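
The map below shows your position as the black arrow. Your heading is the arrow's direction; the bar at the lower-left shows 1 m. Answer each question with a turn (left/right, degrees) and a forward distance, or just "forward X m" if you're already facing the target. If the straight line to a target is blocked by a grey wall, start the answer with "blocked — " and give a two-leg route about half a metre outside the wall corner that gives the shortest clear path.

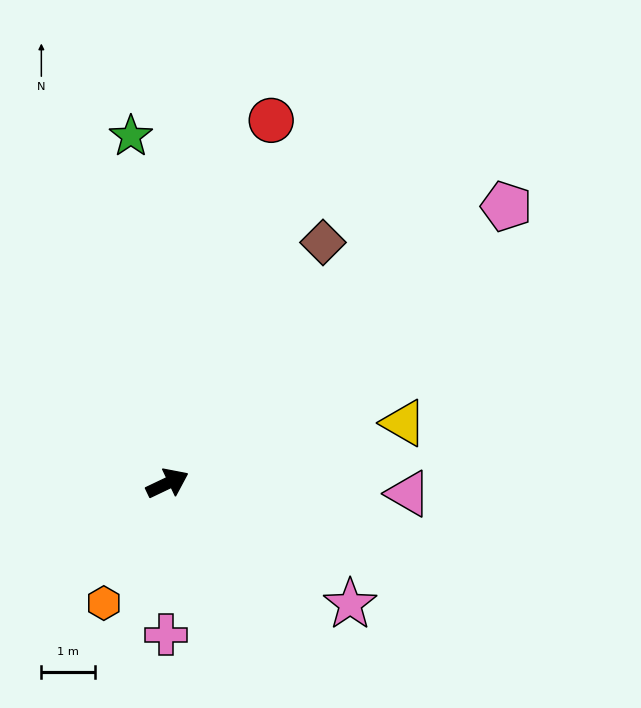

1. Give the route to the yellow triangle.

turn right 11°, forward 4.5 m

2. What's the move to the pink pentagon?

turn left 14°, forward 8.1 m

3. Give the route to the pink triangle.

turn right 28°, forward 4.5 m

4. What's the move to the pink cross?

turn right 116°, forward 2.8 m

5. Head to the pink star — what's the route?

turn right 59°, forward 4.1 m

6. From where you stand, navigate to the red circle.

turn left 49°, forward 7.0 m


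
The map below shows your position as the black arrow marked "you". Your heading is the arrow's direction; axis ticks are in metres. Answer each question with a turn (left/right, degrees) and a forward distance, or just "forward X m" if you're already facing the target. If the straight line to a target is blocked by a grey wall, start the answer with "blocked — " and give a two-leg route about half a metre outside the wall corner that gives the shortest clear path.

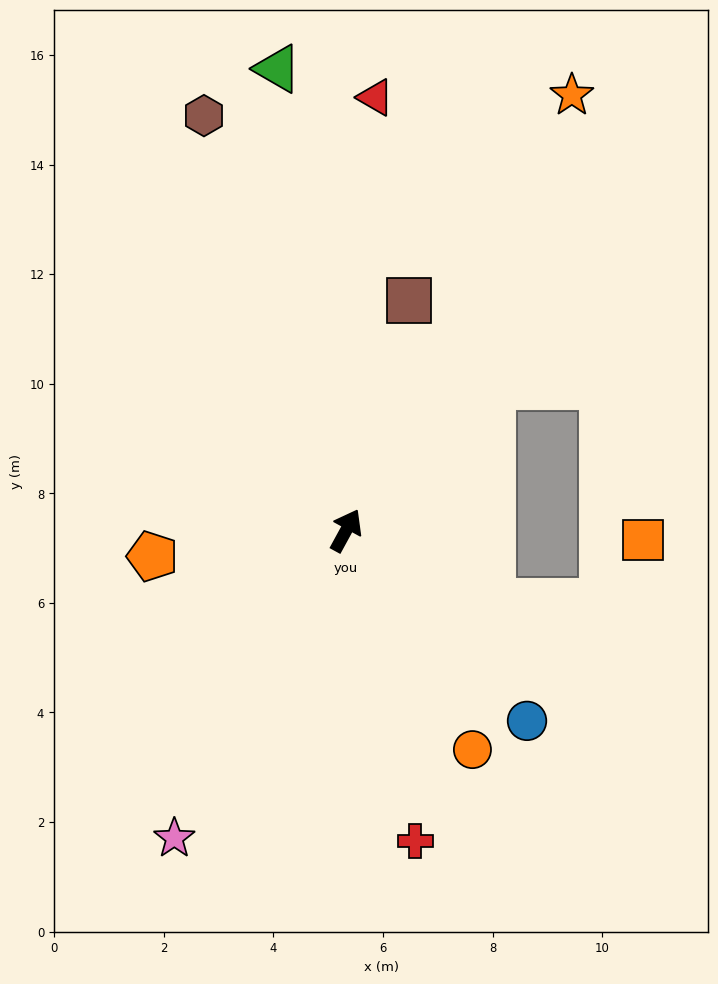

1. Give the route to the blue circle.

turn right 108°, forward 4.8 m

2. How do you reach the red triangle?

turn left 25°, forward 7.9 m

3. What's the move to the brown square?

turn left 13°, forward 4.3 m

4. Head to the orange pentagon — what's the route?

turn left 126°, forward 3.6 m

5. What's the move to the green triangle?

turn left 37°, forward 8.5 m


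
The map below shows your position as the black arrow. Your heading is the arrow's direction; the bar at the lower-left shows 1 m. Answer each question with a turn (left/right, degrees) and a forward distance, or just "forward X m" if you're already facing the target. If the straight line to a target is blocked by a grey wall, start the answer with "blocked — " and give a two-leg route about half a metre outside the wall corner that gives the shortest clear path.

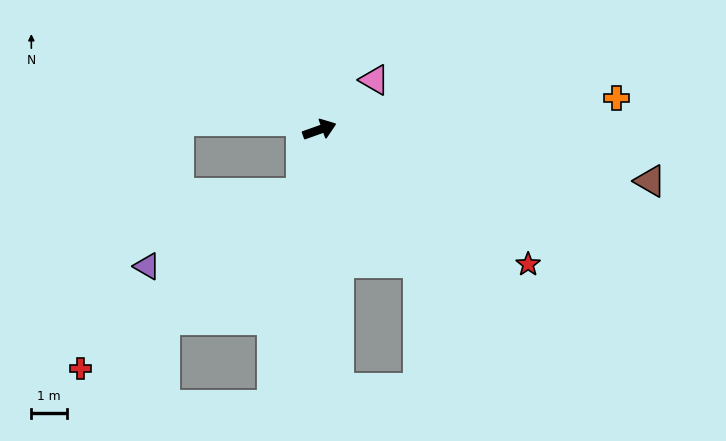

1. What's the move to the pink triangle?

turn left 23°, forward 2.1 m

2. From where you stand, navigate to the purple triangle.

blocked — turn right 125°, forward 1.8 m, then turn right 49°, forward 4.8 m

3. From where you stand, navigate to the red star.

turn right 52°, forward 6.9 m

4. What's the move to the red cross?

blocked — turn right 125°, forward 1.8 m, then turn right 36°, forward 7.8 m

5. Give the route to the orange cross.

turn right 13°, forward 8.3 m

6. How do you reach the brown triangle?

turn right 28°, forward 9.3 m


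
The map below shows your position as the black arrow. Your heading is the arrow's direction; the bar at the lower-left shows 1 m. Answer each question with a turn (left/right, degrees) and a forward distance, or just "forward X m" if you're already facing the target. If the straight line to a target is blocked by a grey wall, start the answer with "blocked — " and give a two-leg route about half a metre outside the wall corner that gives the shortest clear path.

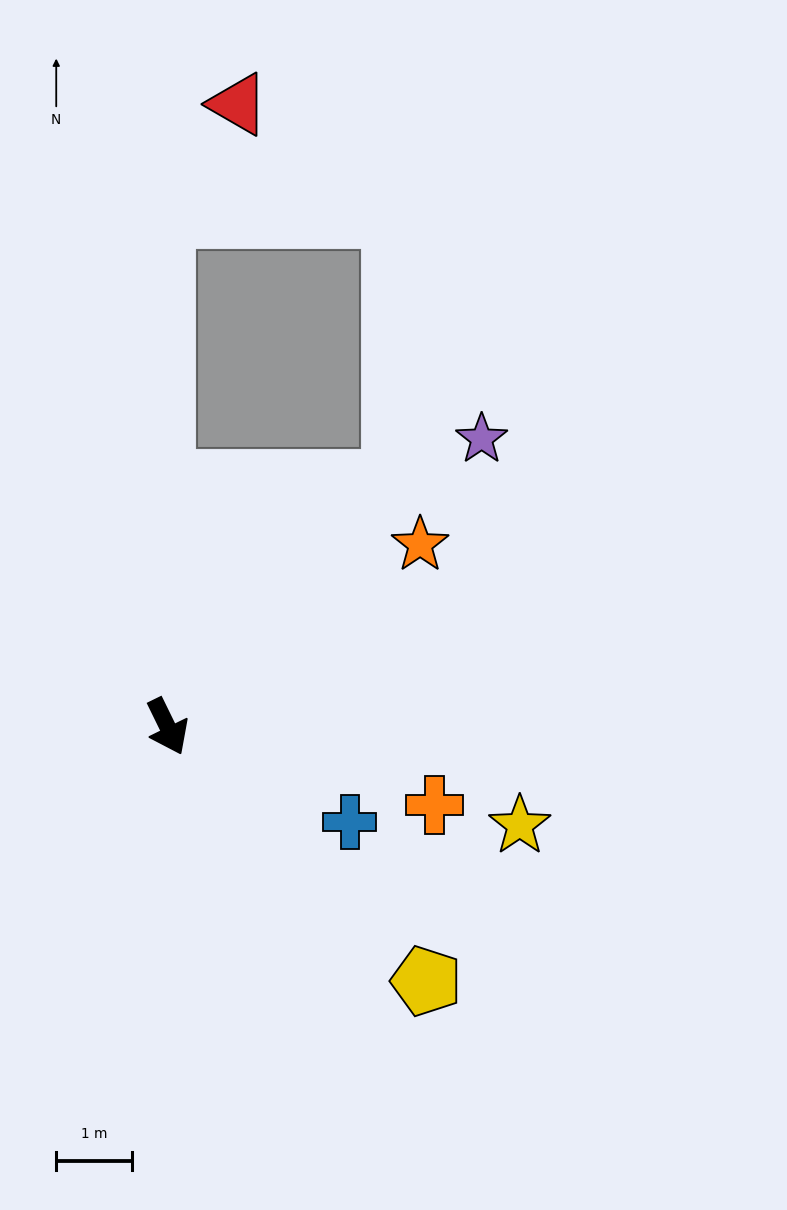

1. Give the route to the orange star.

turn left 100°, forward 4.1 m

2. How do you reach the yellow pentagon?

turn left 19°, forward 4.8 m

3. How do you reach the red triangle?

blocked — turn left 154°, forward 6.8 m, then turn right 34°, forward 1.8 m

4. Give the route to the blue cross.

turn left 36°, forward 2.7 m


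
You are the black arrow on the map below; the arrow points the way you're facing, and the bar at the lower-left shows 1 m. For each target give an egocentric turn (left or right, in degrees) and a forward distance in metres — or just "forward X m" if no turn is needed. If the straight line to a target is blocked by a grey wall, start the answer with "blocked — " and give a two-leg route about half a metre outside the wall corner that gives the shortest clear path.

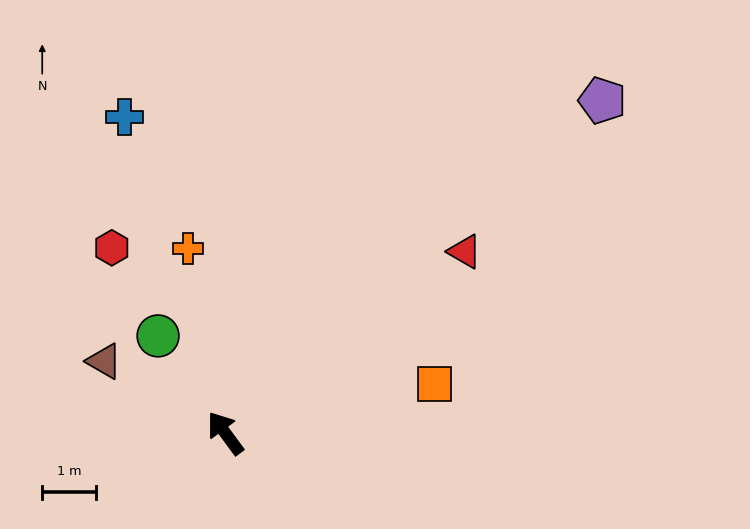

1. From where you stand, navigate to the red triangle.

turn right 89°, forward 5.6 m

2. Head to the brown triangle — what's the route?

turn left 23°, forward 2.6 m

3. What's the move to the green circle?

forward 2.2 m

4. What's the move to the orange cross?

turn right 25°, forward 3.5 m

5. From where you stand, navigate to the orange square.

turn right 113°, forward 4.0 m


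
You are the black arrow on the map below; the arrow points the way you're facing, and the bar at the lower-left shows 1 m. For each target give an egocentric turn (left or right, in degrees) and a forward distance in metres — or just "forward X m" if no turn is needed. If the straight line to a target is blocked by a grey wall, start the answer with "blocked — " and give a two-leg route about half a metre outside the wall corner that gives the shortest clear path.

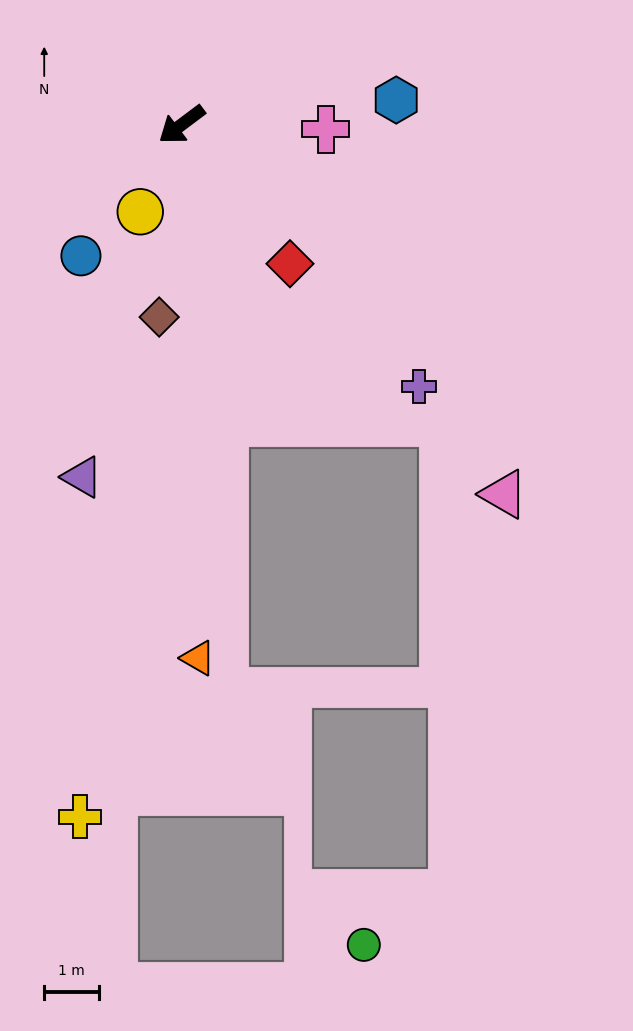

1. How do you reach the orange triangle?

turn left 55°, forward 9.7 m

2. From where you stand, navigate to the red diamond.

turn left 91°, forward 3.2 m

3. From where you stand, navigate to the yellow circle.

turn left 28°, forward 1.7 m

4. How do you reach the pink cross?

turn left 141°, forward 2.6 m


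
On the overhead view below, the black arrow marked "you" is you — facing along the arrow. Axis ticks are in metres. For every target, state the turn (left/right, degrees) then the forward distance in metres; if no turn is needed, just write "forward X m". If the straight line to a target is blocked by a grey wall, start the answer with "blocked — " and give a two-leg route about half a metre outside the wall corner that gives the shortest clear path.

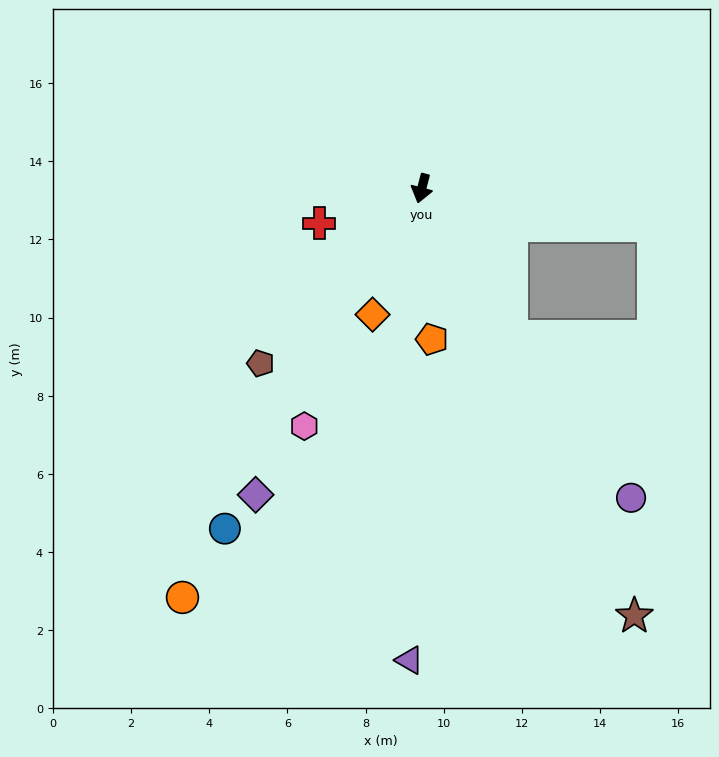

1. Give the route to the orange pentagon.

turn left 19°, forward 3.9 m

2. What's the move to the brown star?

turn left 41°, forward 12.2 m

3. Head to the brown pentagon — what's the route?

turn right 28°, forward 6.1 m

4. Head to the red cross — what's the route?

turn right 57°, forward 2.8 m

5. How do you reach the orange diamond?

turn right 7°, forward 3.5 m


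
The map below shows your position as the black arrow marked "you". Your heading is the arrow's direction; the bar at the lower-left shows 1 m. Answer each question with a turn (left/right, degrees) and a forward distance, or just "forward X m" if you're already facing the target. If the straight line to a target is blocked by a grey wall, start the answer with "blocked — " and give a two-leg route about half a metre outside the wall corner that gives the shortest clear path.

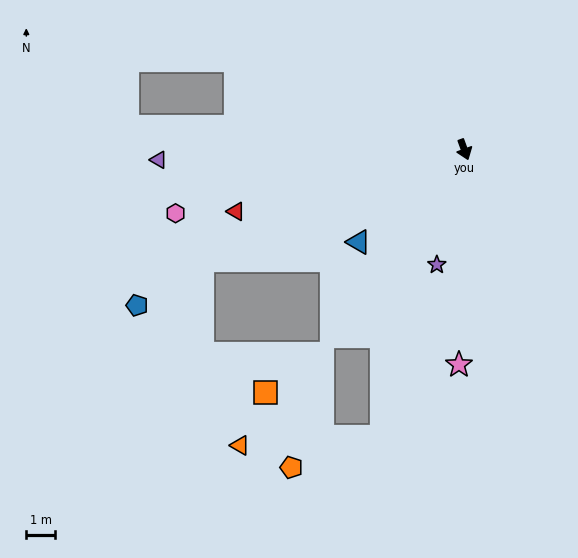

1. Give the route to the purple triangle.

turn right 108°, forward 10.7 m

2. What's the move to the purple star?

turn right 33°, forward 4.2 m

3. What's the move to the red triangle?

turn right 95°, forward 8.3 m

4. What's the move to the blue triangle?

turn right 69°, forward 4.9 m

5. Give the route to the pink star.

turn right 22°, forward 7.6 m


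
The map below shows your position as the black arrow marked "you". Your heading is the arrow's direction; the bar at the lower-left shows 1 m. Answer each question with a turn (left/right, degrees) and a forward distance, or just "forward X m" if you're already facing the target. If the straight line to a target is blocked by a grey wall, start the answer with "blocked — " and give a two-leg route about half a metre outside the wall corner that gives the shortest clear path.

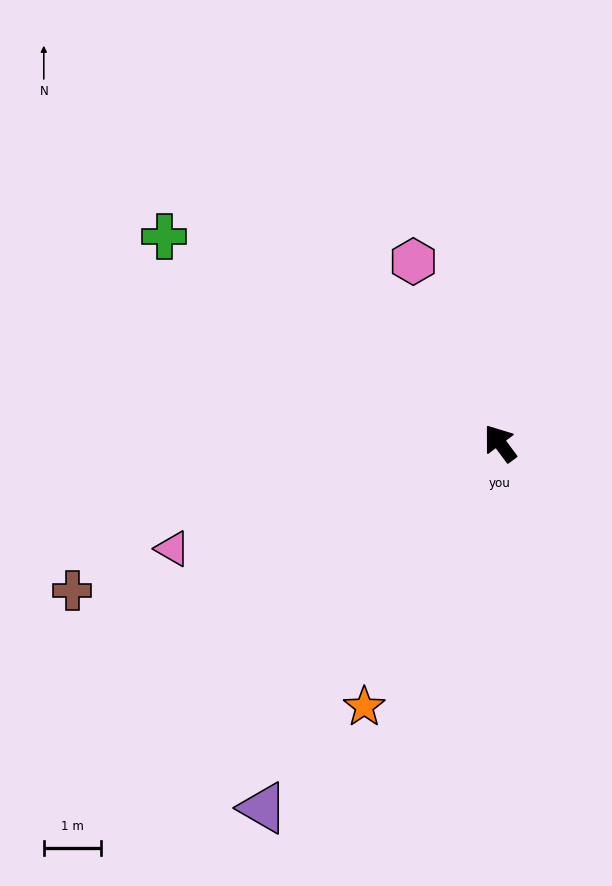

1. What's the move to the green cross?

turn left 22°, forward 6.9 m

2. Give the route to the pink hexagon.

turn right 11°, forward 3.5 m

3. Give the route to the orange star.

turn left 116°, forward 5.2 m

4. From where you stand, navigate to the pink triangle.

turn left 71°, forward 6.0 m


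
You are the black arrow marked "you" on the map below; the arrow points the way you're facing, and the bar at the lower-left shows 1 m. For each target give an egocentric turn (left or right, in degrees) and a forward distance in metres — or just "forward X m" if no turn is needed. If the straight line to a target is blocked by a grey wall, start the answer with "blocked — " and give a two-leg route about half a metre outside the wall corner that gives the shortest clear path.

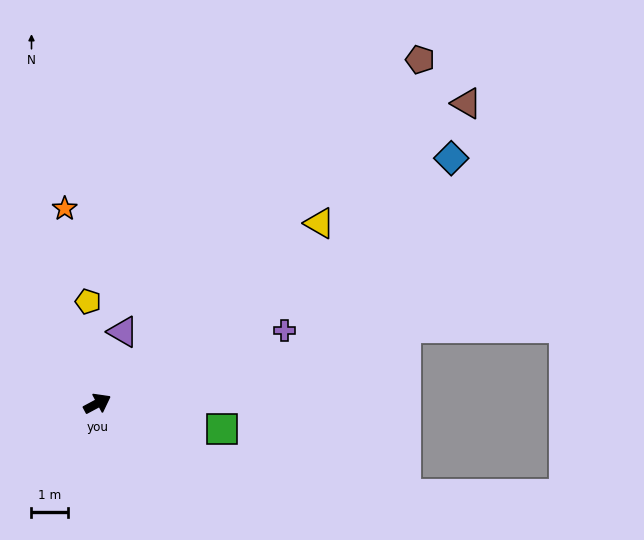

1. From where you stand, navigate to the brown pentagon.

turn left 19°, forward 12.9 m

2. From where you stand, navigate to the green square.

turn right 40°, forward 3.5 m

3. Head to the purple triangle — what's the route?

turn left 42°, forward 2.1 m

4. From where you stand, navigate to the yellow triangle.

turn left 11°, forward 7.9 m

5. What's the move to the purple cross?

turn right 7°, forward 5.5 m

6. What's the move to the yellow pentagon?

turn left 67°, forward 2.8 m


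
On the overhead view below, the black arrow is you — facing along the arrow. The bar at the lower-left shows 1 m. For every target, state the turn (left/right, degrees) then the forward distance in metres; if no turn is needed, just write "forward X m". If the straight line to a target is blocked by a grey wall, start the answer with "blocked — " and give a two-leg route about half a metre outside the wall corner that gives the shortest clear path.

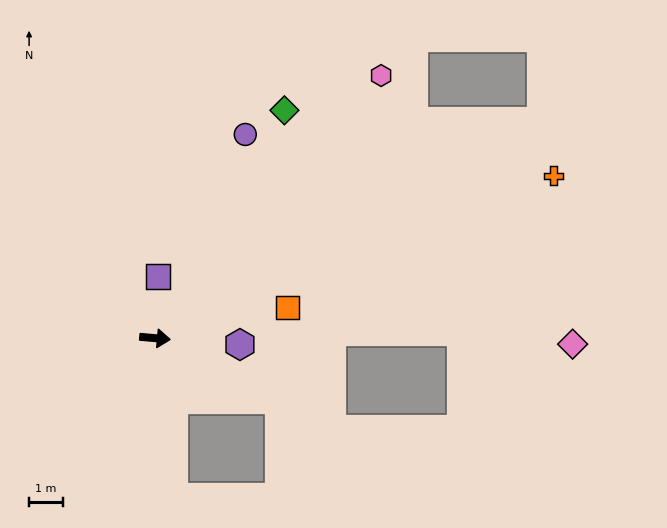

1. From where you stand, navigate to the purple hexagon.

forward 2.5 m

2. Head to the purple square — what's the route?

turn left 92°, forward 1.8 m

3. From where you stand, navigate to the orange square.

turn left 18°, forward 4.0 m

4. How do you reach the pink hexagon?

turn left 54°, forward 10.3 m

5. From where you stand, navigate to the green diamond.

turn left 66°, forward 7.8 m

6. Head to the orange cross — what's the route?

turn left 27°, forward 12.8 m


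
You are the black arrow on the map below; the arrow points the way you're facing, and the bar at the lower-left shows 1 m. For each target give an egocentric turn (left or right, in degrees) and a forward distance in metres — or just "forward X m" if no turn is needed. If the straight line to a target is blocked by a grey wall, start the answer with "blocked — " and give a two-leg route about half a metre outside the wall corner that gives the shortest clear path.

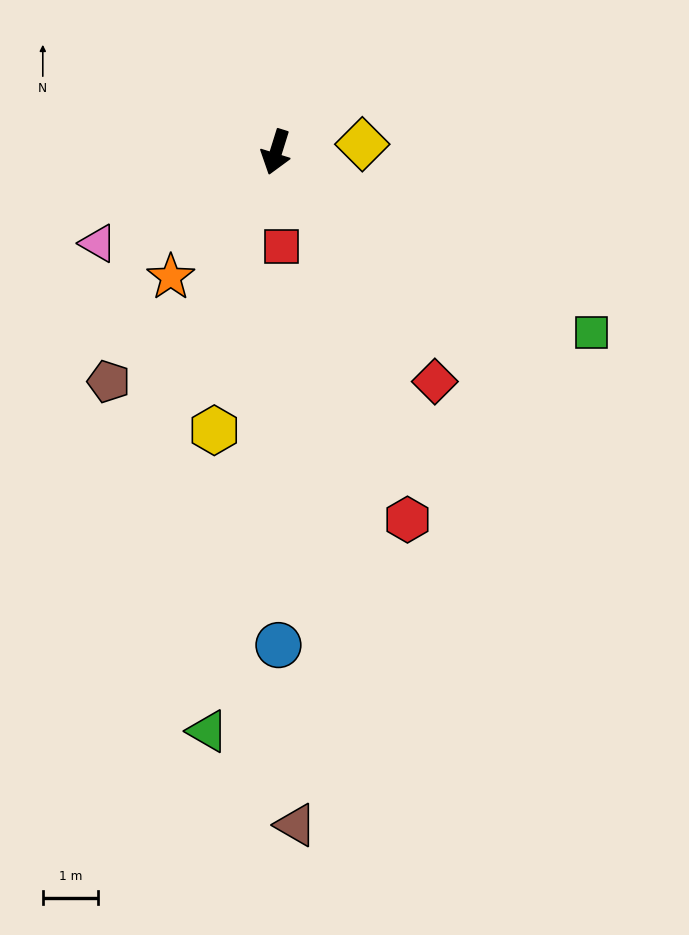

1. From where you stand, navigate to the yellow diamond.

turn left 112°, forward 1.6 m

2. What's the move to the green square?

turn left 78°, forward 6.6 m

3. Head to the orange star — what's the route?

turn right 23°, forward 3.0 m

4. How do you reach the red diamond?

turn left 52°, forward 5.1 m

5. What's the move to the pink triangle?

turn right 46°, forward 3.6 m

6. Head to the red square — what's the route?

turn left 21°, forward 1.7 m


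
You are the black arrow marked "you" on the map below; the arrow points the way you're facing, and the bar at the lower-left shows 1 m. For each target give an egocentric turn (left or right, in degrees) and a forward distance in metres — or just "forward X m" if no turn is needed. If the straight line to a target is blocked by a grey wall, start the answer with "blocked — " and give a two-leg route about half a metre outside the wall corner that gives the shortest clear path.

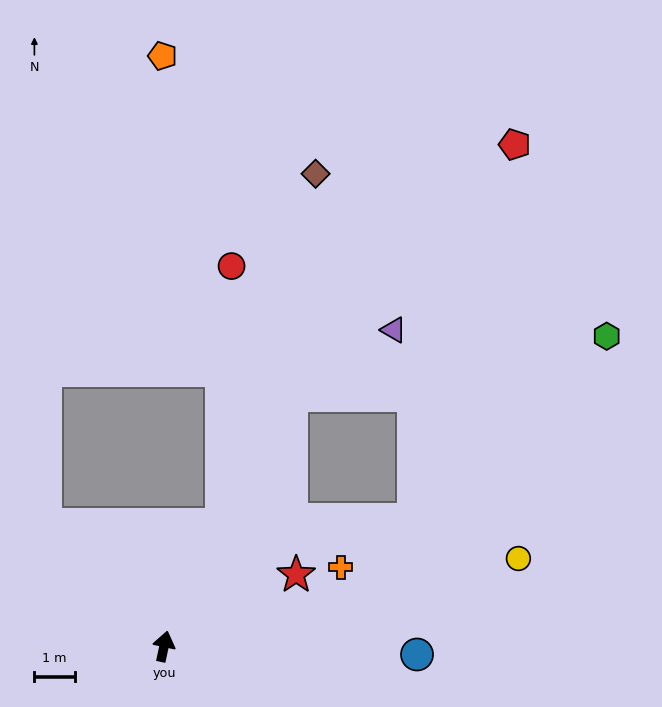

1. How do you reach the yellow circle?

turn right 64°, forward 9.1 m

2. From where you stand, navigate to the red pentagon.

blocked — turn right 15°, forward 7.0 m, then turn right 15°, forward 8.3 m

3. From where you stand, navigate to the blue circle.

turn right 80°, forward 6.3 m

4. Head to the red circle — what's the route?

blocked — turn right 13°, forward 3.3 m, then turn left 23°, forward 6.4 m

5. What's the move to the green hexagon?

blocked — turn right 15°, forward 7.0 m, then turn right 52°, forward 8.0 m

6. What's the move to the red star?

turn right 49°, forward 3.7 m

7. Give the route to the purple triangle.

blocked — turn right 15°, forward 7.0 m, then turn right 31°, forward 3.0 m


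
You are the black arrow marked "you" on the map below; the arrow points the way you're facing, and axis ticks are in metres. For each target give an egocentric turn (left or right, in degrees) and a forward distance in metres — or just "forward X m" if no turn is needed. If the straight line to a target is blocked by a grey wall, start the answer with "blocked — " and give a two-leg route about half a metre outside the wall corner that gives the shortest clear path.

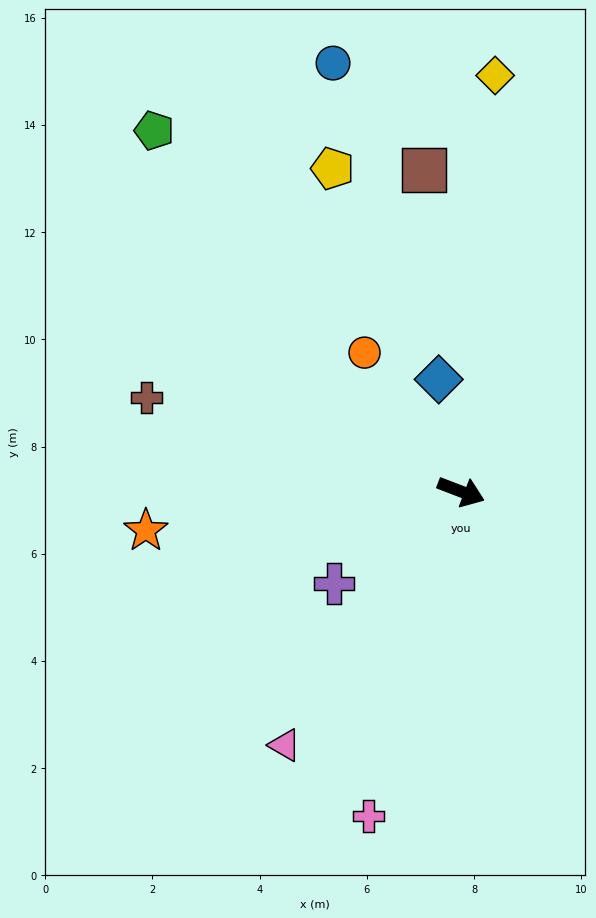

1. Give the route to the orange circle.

turn left 146°, forward 3.2 m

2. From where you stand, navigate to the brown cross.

turn right 176°, forward 6.1 m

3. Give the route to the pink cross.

turn right 85°, forward 6.3 m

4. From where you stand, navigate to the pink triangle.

turn right 104°, forward 5.8 m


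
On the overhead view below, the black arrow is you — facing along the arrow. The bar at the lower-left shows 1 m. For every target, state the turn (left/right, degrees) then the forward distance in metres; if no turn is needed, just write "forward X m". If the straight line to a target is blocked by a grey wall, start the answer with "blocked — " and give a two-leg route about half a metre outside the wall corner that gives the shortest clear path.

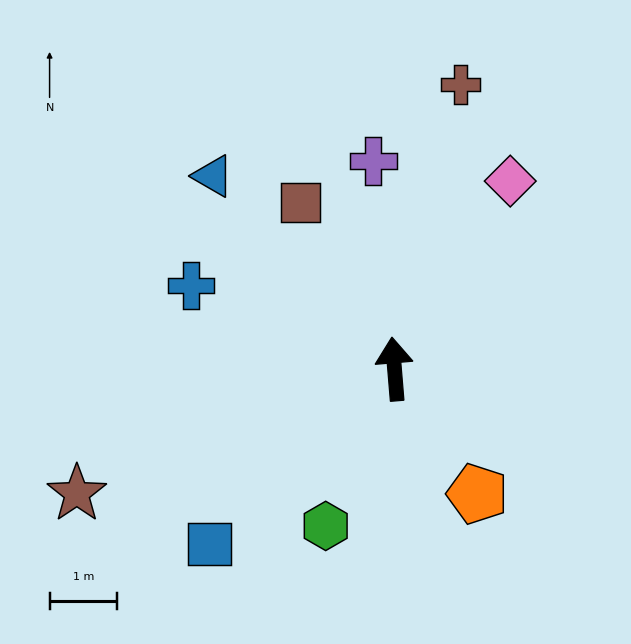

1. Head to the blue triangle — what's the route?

turn left 39°, forward 3.9 m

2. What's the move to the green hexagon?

turn left 152°, forward 2.5 m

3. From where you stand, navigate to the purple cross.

forward 3.1 m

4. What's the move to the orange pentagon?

turn right 151°, forward 2.2 m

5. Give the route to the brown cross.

turn right 18°, forward 4.3 m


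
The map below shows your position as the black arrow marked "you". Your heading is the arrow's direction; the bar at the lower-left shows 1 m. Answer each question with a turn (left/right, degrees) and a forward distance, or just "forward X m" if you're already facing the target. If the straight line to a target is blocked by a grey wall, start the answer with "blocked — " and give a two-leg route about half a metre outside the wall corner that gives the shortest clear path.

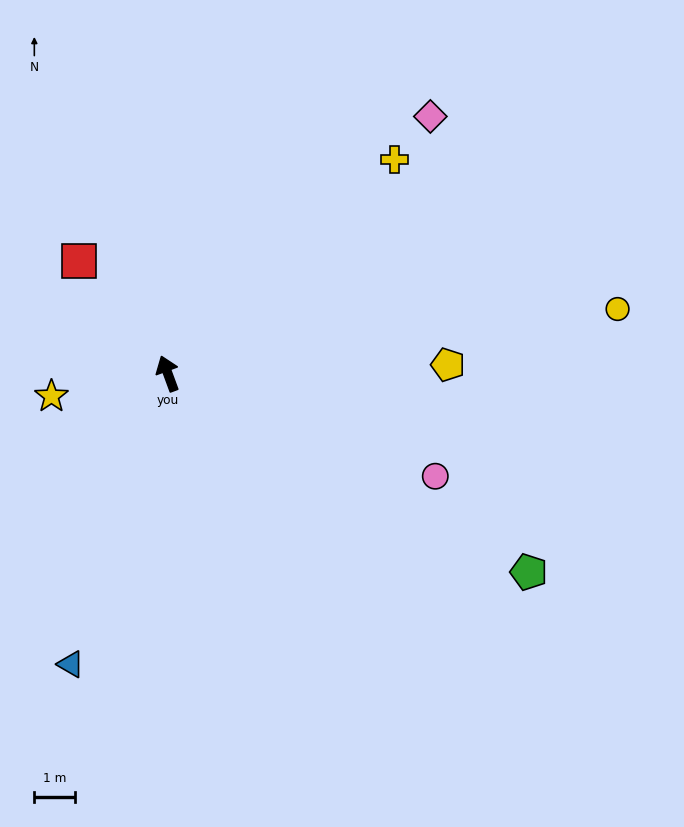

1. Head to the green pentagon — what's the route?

turn right 139°, forward 10.1 m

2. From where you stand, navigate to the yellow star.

turn left 81°, forward 2.9 m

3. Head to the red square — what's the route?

turn left 18°, forward 3.5 m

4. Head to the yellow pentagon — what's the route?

turn right 108°, forward 6.8 m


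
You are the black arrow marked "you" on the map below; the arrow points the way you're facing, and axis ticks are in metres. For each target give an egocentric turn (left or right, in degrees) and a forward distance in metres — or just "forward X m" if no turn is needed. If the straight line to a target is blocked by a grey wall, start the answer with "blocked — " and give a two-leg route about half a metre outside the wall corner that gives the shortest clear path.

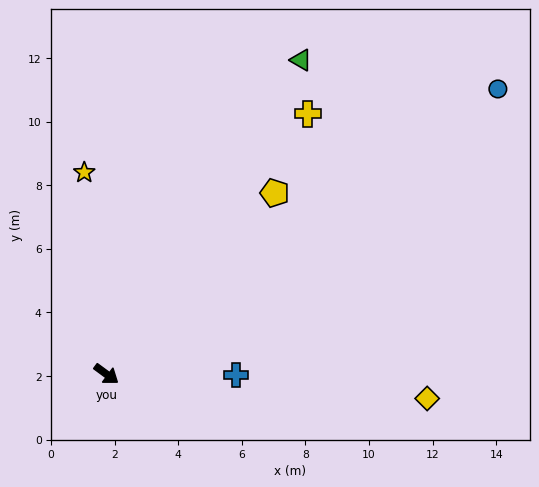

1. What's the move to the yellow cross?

turn left 89°, forward 10.4 m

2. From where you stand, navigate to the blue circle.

turn left 72°, forward 15.2 m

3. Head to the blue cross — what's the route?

turn left 36°, forward 4.1 m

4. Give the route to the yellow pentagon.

turn left 83°, forward 7.8 m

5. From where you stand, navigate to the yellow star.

turn left 133°, forward 6.4 m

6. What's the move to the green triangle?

turn left 95°, forward 11.6 m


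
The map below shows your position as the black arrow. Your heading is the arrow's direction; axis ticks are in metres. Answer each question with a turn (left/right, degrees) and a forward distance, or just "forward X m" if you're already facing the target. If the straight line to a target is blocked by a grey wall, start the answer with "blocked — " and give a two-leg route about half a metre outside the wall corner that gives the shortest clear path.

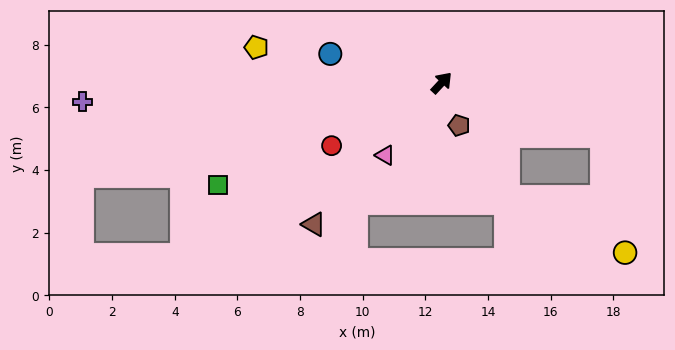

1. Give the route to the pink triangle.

turn right 175°, forward 2.9 m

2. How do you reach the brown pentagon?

turn right 115°, forward 1.5 m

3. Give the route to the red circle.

turn left 163°, forward 4.0 m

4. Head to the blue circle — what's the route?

turn left 118°, forward 3.7 m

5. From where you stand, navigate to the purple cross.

turn left 136°, forward 11.5 m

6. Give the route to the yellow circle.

blocked — turn right 65°, forward 5.4 m, then turn right 62°, forward 3.8 m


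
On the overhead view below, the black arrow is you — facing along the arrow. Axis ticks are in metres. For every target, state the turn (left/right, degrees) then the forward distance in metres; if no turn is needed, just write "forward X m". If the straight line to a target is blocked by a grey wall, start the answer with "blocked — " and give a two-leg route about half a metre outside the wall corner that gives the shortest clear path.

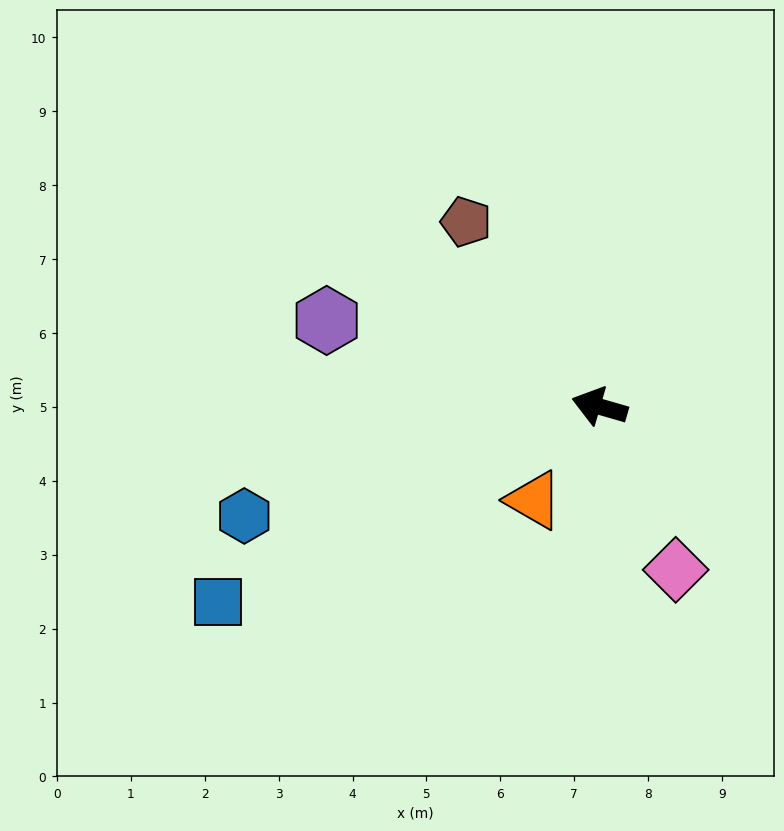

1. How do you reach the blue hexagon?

turn left 33°, forward 5.0 m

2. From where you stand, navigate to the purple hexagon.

forward 3.9 m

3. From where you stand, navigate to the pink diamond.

turn left 131°, forward 2.4 m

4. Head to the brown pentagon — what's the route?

turn right 38°, forward 3.1 m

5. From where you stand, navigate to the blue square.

turn left 43°, forward 5.8 m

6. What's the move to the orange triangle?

turn left 71°, forward 1.5 m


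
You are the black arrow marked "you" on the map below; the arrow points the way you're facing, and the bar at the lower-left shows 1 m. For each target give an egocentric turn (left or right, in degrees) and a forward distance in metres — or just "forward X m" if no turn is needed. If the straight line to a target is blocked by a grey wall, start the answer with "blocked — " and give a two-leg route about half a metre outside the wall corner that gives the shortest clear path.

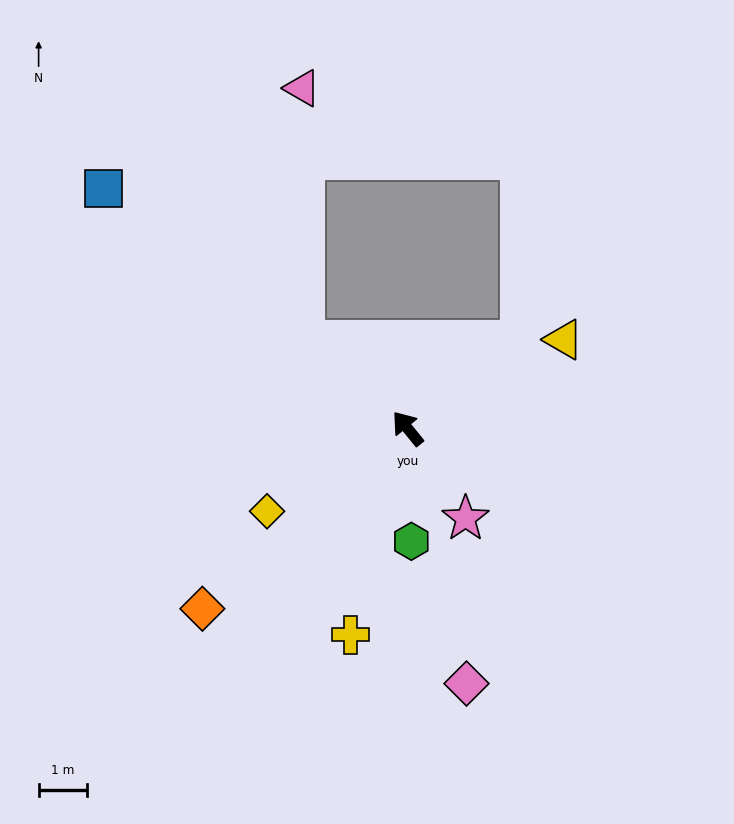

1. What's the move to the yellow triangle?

turn right 99°, forward 3.7 m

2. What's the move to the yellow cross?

turn left 125°, forward 4.5 m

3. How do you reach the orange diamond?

turn left 92°, forward 5.7 m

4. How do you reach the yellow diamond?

turn left 81°, forward 3.4 m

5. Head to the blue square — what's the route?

turn left 13°, forward 8.0 m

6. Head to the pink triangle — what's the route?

blocked — turn left 11°, forward 2.8 m, then turn right 50°, forward 5.3 m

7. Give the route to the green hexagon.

turn left 143°, forward 2.3 m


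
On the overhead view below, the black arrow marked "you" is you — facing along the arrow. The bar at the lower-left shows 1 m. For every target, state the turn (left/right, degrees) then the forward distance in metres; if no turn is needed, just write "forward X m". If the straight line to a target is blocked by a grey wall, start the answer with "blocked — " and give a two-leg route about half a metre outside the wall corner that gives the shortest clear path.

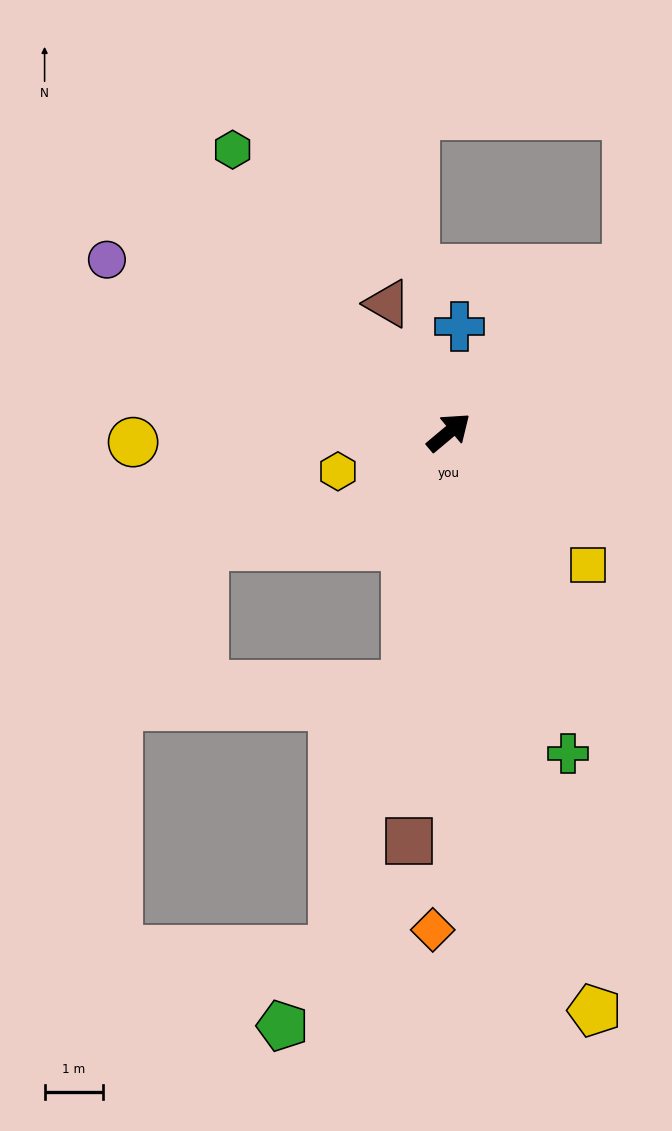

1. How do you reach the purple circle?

turn left 113°, forward 6.6 m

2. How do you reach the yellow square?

turn right 84°, forward 3.3 m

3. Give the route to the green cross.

turn right 110°, forward 5.9 m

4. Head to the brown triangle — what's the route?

turn left 75°, forward 2.4 m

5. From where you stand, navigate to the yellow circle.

turn left 142°, forward 5.4 m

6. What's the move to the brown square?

turn right 136°, forward 7.0 m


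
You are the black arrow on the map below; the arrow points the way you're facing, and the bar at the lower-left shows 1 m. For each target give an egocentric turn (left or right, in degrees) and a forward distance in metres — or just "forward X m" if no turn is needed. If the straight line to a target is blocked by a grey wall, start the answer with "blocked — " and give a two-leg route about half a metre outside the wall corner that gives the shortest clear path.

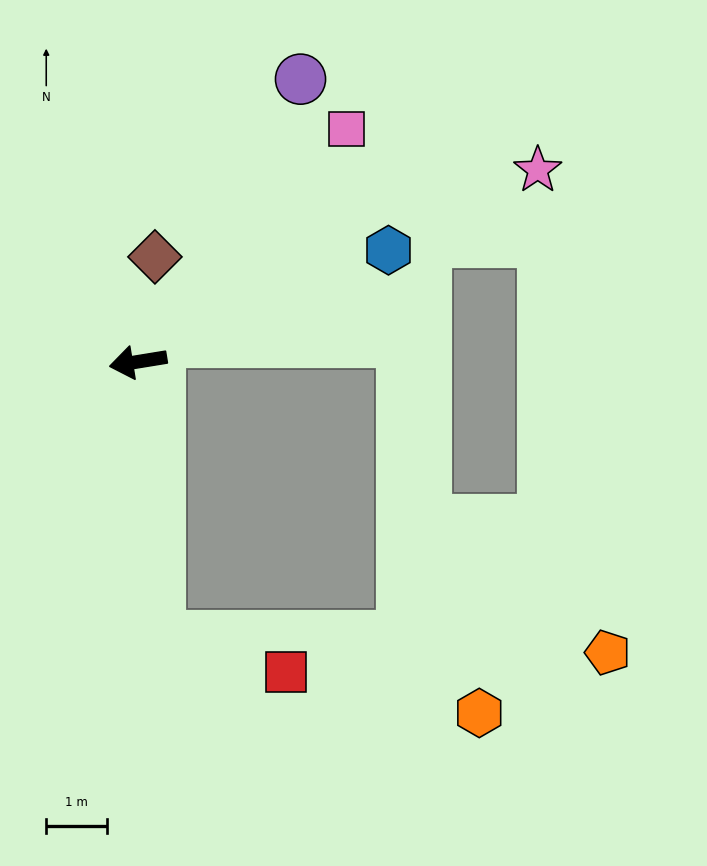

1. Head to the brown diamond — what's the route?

turn right 108°, forward 1.7 m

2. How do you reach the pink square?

turn right 141°, forward 5.1 m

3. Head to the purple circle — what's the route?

turn right 129°, forward 5.3 m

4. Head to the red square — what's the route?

blocked — turn left 85°, forward 4.5 m, then turn left 70°, forward 2.1 m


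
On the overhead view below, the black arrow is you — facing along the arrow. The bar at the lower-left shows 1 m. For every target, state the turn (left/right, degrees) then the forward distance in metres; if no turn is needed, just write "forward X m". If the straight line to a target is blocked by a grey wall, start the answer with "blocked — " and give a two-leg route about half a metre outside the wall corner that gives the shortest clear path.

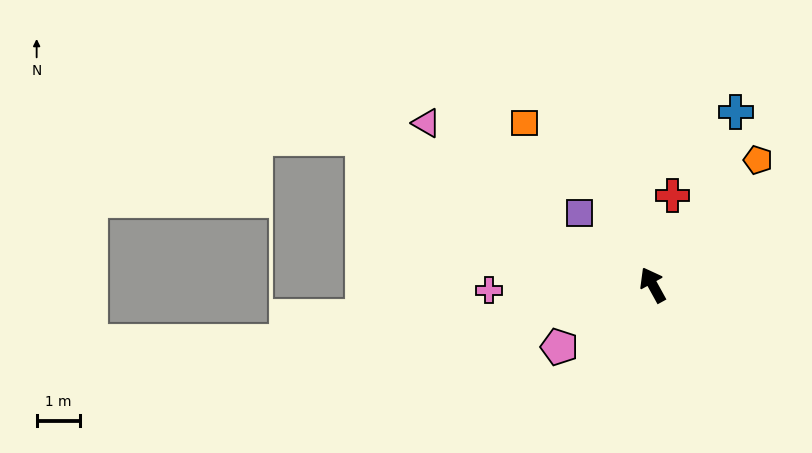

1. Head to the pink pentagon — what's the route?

turn left 95°, forward 2.6 m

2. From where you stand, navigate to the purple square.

turn left 17°, forward 2.4 m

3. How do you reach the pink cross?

turn left 63°, forward 3.8 m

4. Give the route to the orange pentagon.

turn right 69°, forward 3.8 m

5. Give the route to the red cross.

turn right 41°, forward 2.1 m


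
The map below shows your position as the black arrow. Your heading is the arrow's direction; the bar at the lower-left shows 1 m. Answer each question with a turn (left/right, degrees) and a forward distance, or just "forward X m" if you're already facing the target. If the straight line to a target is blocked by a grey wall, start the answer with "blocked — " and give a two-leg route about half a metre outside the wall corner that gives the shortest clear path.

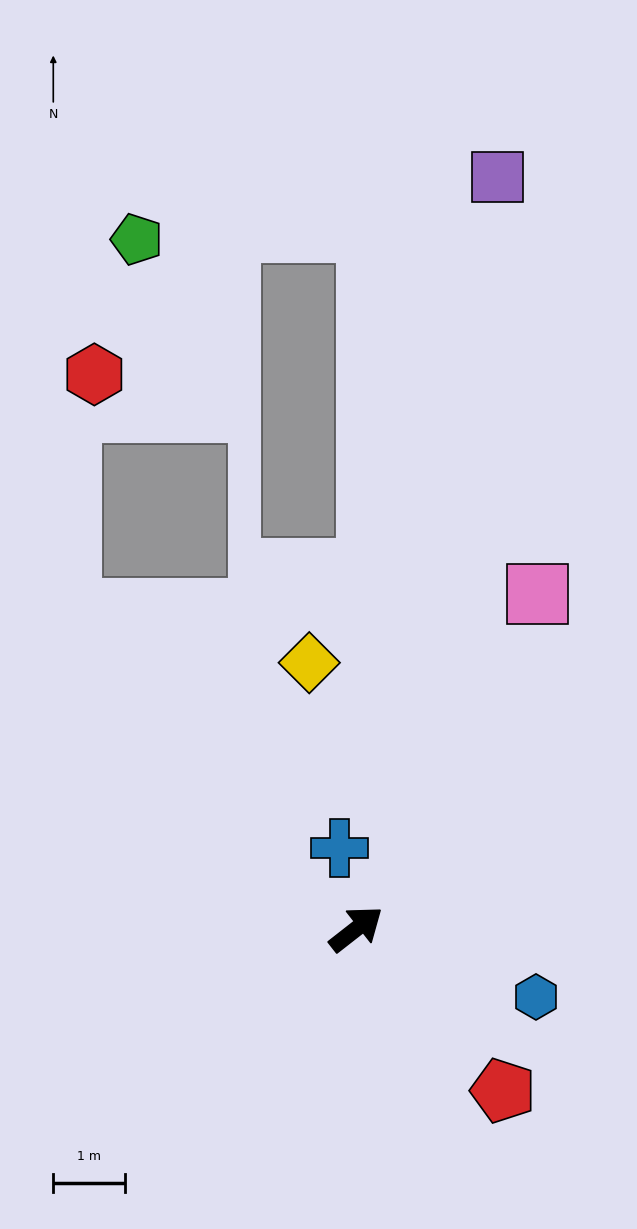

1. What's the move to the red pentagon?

turn right 86°, forward 3.0 m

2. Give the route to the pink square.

turn left 24°, forward 5.3 m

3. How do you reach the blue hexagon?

turn right 59°, forward 2.7 m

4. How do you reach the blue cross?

turn left 64°, forward 1.1 m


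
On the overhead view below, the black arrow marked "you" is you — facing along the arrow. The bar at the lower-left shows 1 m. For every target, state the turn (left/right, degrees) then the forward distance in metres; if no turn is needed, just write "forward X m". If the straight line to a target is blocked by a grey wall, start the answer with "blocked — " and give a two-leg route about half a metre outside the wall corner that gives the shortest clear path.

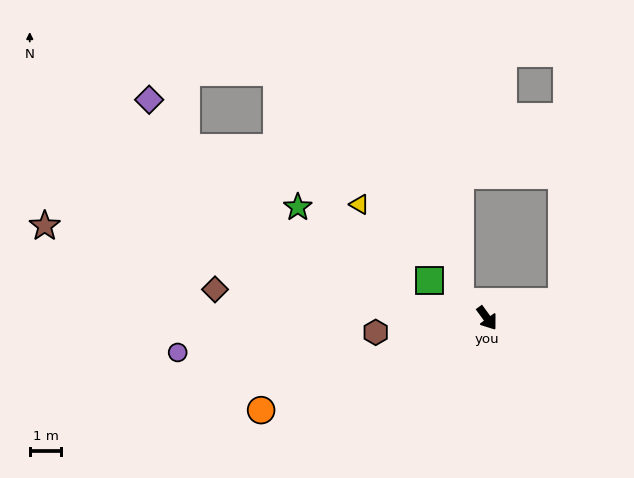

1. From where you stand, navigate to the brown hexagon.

turn right 119°, forward 3.5 m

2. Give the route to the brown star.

turn right 138°, forward 14.2 m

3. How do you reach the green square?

turn right 159°, forward 2.2 m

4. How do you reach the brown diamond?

turn right 132°, forward 8.6 m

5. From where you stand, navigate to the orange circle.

turn right 104°, forward 7.7 m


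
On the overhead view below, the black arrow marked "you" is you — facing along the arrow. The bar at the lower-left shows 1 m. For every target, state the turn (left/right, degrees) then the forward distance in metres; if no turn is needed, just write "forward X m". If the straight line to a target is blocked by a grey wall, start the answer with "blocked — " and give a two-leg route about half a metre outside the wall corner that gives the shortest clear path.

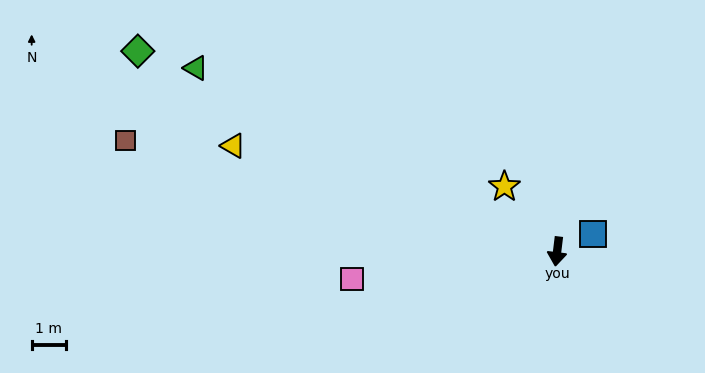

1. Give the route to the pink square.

turn right 75°, forward 6.1 m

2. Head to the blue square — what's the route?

turn left 123°, forward 1.2 m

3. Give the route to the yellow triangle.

turn right 101°, forward 10.0 m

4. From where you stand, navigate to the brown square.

turn right 97°, forward 13.1 m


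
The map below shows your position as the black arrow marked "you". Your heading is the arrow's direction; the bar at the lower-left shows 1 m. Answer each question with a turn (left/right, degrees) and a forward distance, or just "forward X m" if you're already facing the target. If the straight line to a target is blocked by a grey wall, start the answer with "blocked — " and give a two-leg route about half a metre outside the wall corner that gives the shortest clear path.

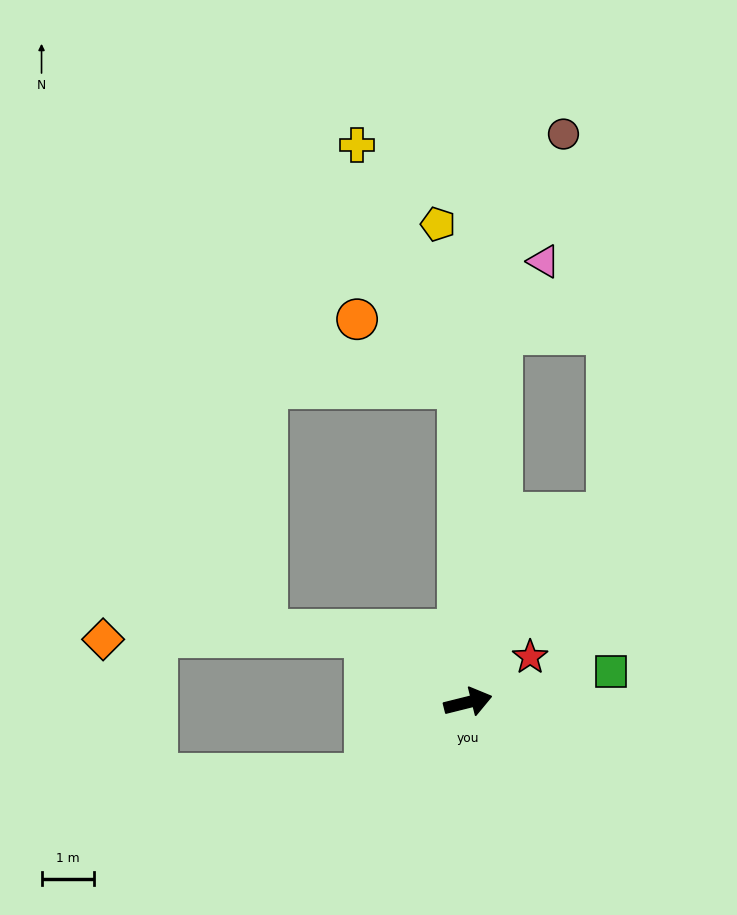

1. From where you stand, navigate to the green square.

forward 2.8 m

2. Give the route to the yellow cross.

blocked — turn left 77°, forward 6.0 m, then turn left 22°, forward 5.0 m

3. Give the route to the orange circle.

blocked — turn left 77°, forward 6.0 m, then turn left 56°, forward 2.3 m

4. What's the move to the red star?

turn left 22°, forward 1.5 m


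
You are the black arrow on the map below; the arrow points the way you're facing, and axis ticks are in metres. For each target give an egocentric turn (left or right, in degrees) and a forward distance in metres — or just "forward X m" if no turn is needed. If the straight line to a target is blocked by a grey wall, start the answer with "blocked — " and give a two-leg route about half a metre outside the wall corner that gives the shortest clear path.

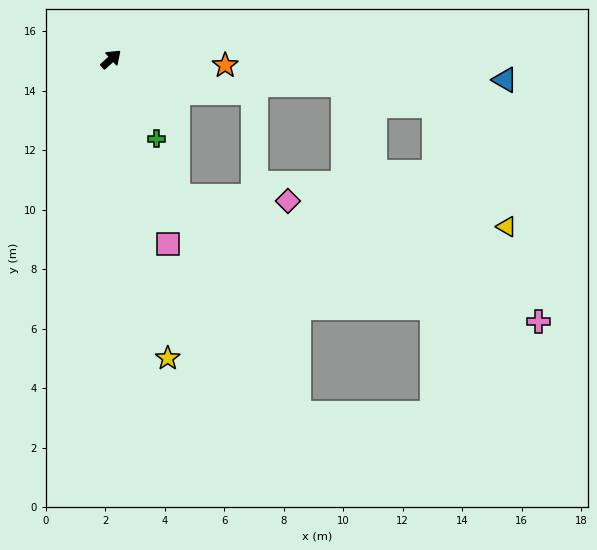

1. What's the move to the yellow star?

turn right 121°, forward 10.2 m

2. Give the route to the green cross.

turn right 102°, forward 3.1 m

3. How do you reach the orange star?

turn right 45°, forward 3.8 m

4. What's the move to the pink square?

turn right 115°, forward 6.5 m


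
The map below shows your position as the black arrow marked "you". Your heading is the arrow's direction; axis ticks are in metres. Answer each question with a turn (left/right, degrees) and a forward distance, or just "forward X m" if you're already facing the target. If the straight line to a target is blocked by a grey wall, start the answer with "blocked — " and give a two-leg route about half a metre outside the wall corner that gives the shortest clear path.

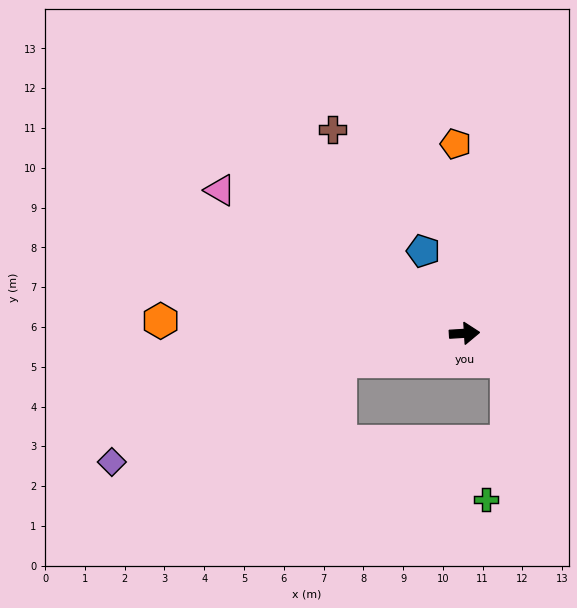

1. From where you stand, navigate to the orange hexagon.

turn left 174°, forward 7.6 m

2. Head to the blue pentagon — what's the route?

turn left 113°, forward 2.3 m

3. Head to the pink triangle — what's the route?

turn left 146°, forward 7.1 m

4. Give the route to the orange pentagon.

turn left 89°, forward 4.8 m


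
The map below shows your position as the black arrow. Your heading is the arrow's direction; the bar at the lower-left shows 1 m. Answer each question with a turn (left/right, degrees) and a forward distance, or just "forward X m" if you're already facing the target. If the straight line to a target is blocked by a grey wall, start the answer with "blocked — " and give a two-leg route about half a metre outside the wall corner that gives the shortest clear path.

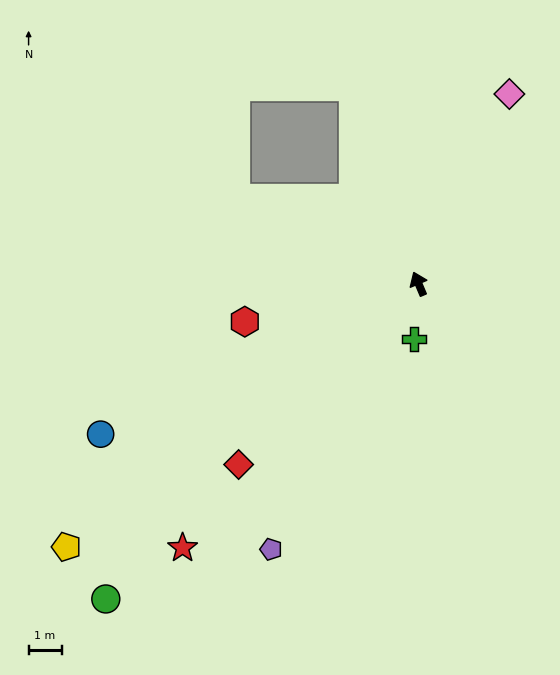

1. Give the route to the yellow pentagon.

turn left 104°, forward 13.3 m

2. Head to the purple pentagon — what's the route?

turn left 128°, forward 9.2 m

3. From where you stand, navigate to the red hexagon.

turn left 79°, forward 5.4 m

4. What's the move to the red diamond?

turn left 112°, forward 7.7 m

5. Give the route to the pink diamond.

turn right 49°, forward 6.4 m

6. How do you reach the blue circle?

turn left 92°, forward 10.7 m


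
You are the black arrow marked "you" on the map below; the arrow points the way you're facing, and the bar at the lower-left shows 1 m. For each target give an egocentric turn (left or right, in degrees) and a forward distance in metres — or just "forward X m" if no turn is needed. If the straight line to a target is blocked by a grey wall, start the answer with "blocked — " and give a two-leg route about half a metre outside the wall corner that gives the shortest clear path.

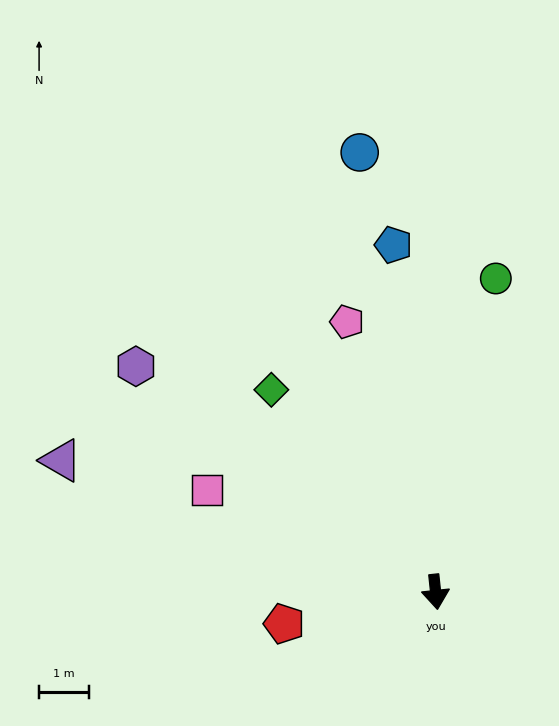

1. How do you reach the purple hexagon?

turn right 133°, forward 7.5 m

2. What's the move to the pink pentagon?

turn right 168°, forward 5.7 m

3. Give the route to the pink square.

turn right 120°, forward 5.0 m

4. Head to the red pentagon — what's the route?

turn right 84°, forward 3.1 m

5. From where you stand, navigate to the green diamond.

turn right 147°, forward 5.2 m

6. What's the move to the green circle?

turn left 163°, forward 6.4 m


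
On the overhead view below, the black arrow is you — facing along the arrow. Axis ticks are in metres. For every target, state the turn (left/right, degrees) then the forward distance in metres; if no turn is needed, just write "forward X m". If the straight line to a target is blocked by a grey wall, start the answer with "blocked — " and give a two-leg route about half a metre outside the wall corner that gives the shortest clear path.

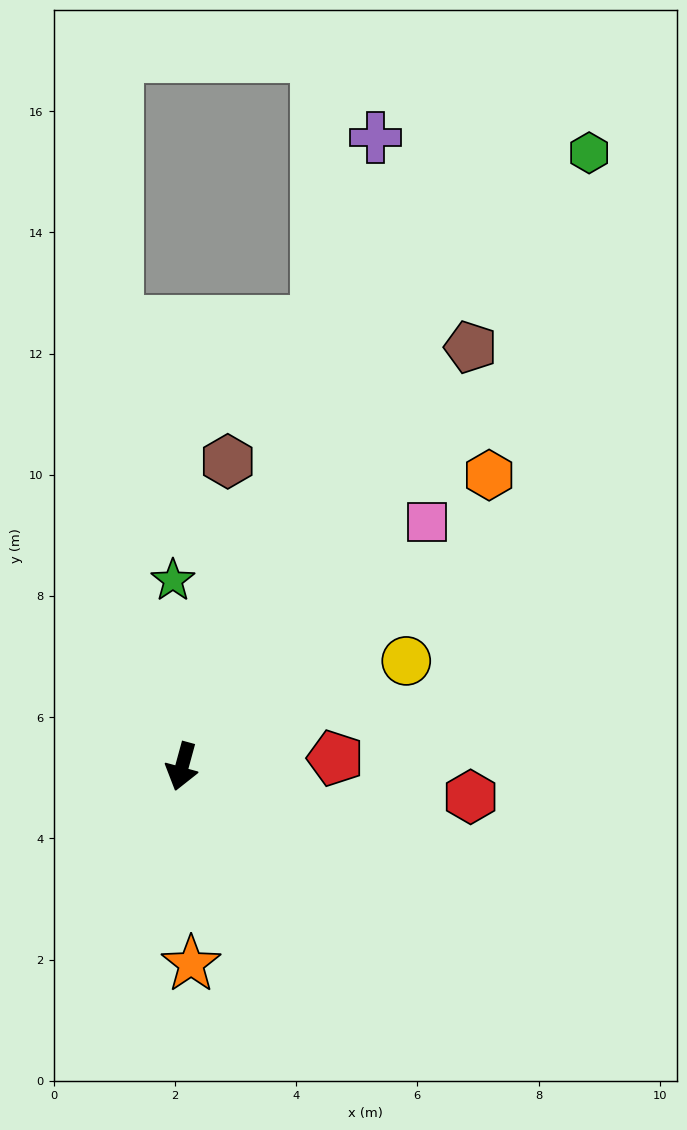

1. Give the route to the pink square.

turn left 150°, forward 5.7 m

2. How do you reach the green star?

turn right 162°, forward 3.1 m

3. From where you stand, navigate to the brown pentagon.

turn left 161°, forward 8.4 m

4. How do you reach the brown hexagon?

turn right 173°, forward 5.1 m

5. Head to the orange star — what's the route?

turn left 18°, forward 3.3 m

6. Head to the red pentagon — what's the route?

turn left 108°, forward 2.5 m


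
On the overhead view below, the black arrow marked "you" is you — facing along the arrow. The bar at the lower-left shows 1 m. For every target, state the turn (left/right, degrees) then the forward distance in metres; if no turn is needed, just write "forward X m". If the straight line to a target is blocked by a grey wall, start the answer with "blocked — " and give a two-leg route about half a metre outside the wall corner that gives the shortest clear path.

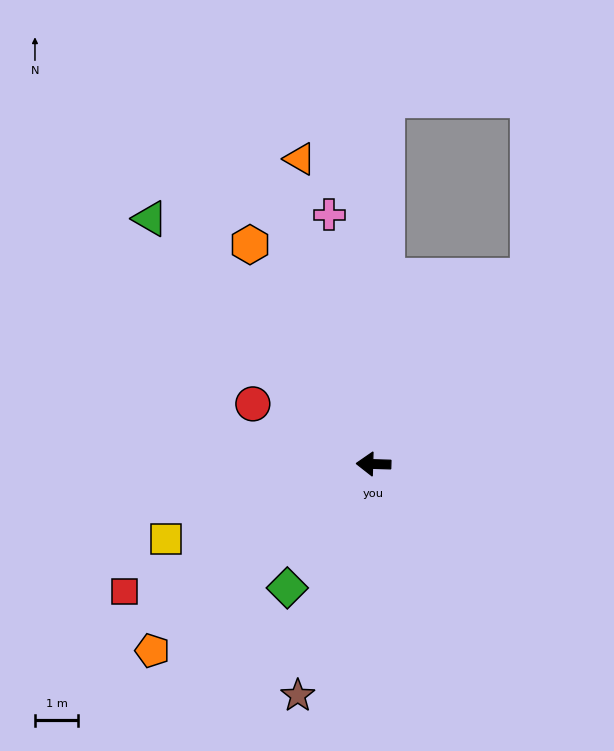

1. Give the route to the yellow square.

turn left 22°, forward 5.1 m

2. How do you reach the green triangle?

turn right 46°, forward 7.7 m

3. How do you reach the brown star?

turn left 74°, forward 5.7 m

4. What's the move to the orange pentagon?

turn left 42°, forward 6.7 m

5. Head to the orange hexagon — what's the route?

turn right 59°, forward 5.9 m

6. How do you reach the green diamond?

turn left 57°, forward 3.5 m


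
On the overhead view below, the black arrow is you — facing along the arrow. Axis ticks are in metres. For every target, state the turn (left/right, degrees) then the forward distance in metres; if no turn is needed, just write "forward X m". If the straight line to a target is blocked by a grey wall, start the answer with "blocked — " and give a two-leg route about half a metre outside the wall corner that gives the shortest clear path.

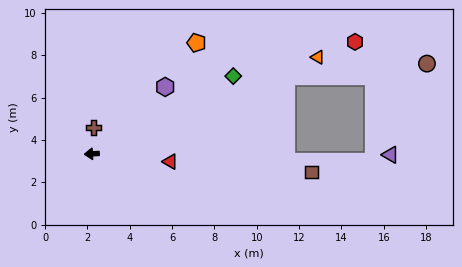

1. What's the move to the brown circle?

blocked — turn right 161°, forward 9.9 m, then turn right 17°, forward 6.7 m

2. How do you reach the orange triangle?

turn right 160°, forward 11.6 m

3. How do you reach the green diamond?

turn right 154°, forward 7.6 m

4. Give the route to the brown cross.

turn right 97°, forward 1.3 m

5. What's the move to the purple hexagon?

turn right 141°, forward 4.7 m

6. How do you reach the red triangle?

turn left 171°, forward 3.7 m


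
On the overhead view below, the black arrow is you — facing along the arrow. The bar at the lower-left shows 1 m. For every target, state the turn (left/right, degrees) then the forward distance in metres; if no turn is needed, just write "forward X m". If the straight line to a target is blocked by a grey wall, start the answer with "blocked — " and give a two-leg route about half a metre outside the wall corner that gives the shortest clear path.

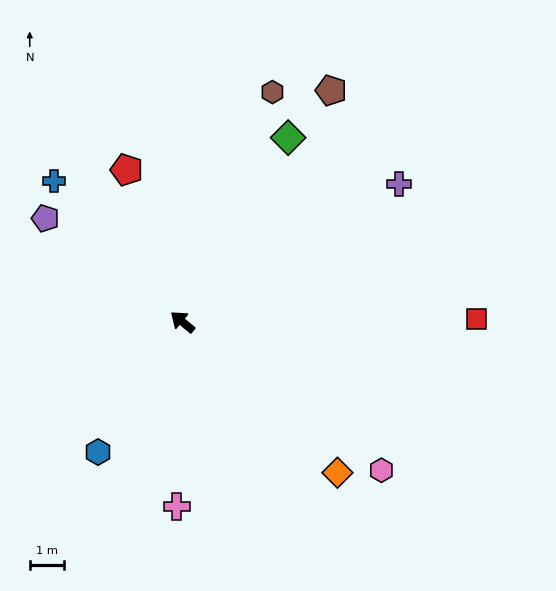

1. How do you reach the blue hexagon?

turn left 97°, forward 4.5 m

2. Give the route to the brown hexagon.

turn right 72°, forward 7.2 m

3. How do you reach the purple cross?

turn right 108°, forward 7.5 m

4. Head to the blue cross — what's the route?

turn right 8°, forward 5.6 m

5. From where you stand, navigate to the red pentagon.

turn right 30°, forward 4.7 m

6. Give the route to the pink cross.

turn left 128°, forward 5.4 m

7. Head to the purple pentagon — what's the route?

turn left 3°, forward 5.0 m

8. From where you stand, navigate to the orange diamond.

turn left 176°, forward 6.3 m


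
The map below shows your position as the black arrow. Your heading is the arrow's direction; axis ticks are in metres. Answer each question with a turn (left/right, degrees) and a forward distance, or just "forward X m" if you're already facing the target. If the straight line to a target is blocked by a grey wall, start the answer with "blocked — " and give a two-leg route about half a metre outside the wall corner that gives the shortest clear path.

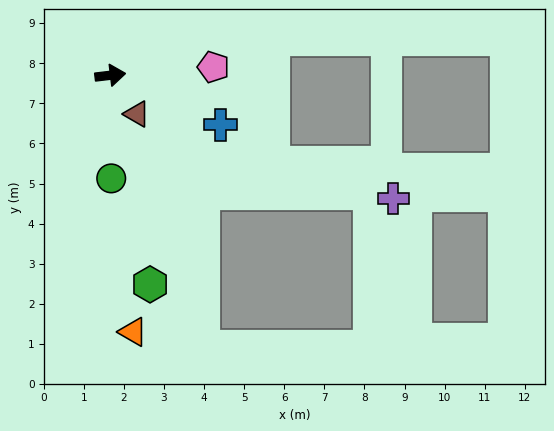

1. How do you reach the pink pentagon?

turn right 2°, forward 2.6 m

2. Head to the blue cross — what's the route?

turn right 31°, forward 3.0 m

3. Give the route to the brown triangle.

turn right 62°, forward 1.2 m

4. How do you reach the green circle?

turn right 96°, forward 2.6 m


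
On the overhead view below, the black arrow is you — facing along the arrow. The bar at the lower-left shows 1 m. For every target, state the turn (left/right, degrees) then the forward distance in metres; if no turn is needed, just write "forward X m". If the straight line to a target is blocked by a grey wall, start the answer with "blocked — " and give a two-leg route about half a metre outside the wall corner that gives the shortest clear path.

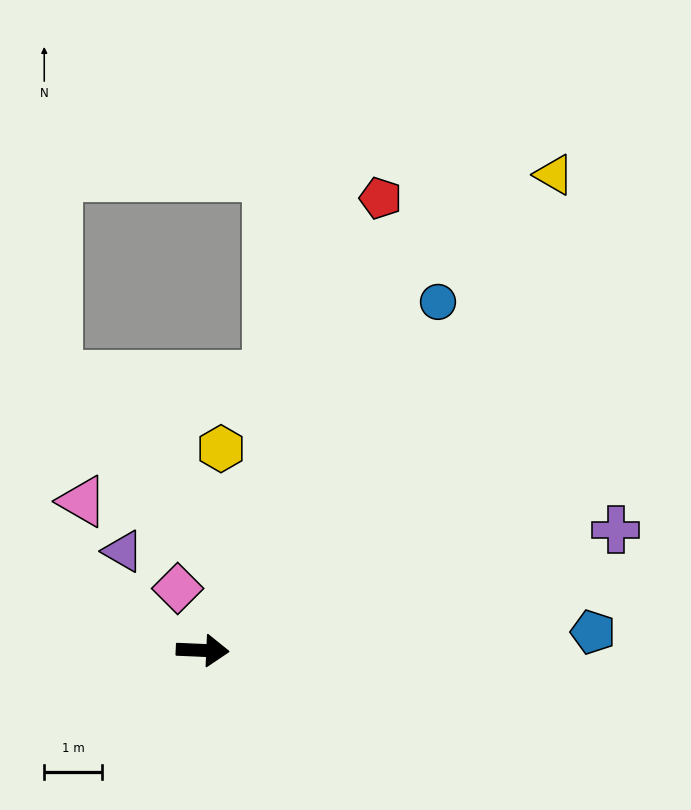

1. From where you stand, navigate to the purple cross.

turn left 19°, forward 7.4 m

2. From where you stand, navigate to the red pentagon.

turn left 71°, forward 8.4 m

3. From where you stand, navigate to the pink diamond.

turn left 114°, forward 1.1 m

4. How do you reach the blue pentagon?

turn left 5°, forward 6.7 m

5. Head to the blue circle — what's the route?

turn left 58°, forward 7.2 m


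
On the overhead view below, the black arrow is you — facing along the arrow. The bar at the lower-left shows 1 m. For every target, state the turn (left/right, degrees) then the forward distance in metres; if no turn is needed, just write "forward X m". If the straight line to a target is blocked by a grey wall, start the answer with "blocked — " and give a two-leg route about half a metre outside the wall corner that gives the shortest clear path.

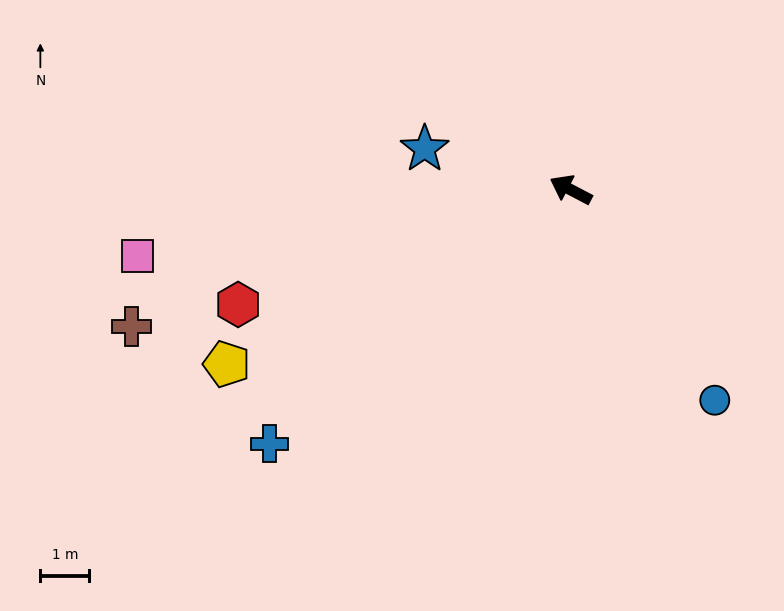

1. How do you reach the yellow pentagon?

turn left 55°, forward 7.9 m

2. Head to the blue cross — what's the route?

turn left 68°, forward 8.0 m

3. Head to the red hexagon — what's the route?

turn left 47°, forward 7.2 m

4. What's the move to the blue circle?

turn left 152°, forward 5.2 m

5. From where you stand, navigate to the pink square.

turn left 36°, forward 8.9 m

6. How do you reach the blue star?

turn left 12°, forward 3.1 m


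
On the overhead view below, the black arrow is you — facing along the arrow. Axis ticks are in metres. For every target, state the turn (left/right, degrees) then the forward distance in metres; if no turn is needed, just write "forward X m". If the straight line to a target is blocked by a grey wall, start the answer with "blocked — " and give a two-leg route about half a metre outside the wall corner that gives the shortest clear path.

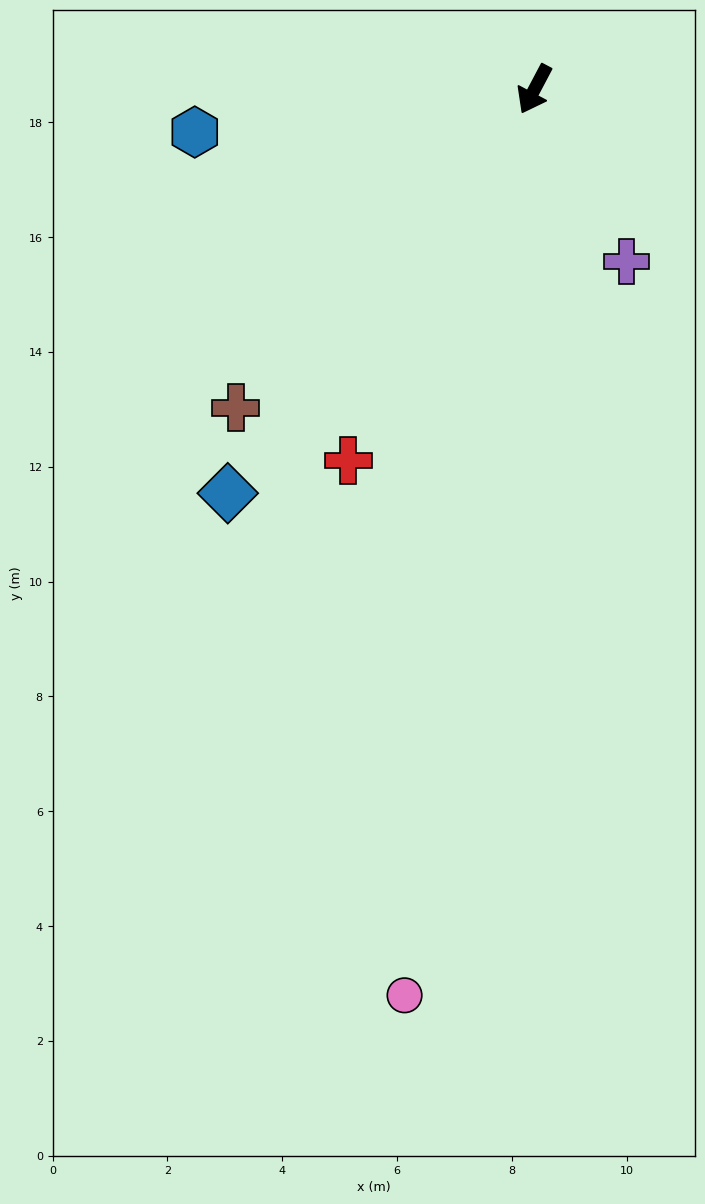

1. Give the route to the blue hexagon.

turn right 55°, forward 6.0 m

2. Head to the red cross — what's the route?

forward 7.2 m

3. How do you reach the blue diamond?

turn right 9°, forward 8.8 m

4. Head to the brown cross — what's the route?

turn right 15°, forward 7.6 m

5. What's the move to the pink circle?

turn left 20°, forward 15.9 m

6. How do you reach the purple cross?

turn left 56°, forward 3.4 m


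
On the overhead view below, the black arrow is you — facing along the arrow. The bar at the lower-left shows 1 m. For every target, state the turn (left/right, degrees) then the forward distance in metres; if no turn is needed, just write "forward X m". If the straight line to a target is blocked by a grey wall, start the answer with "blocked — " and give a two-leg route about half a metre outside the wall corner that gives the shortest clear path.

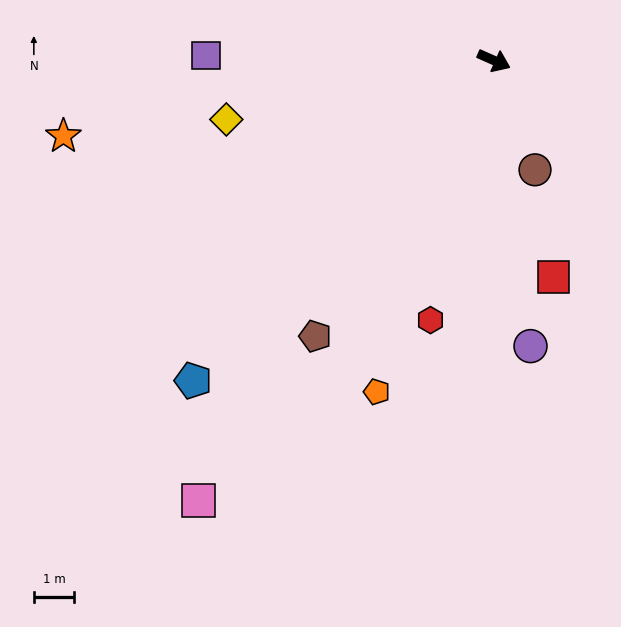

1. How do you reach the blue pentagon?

turn right 109°, forward 10.8 m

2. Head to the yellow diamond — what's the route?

turn right 144°, forward 6.7 m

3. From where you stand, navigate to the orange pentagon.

turn right 86°, forward 8.6 m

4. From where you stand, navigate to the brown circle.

turn right 46°, forward 2.9 m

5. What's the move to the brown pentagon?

turn right 99°, forward 8.1 m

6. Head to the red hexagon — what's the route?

turn right 80°, forward 6.6 m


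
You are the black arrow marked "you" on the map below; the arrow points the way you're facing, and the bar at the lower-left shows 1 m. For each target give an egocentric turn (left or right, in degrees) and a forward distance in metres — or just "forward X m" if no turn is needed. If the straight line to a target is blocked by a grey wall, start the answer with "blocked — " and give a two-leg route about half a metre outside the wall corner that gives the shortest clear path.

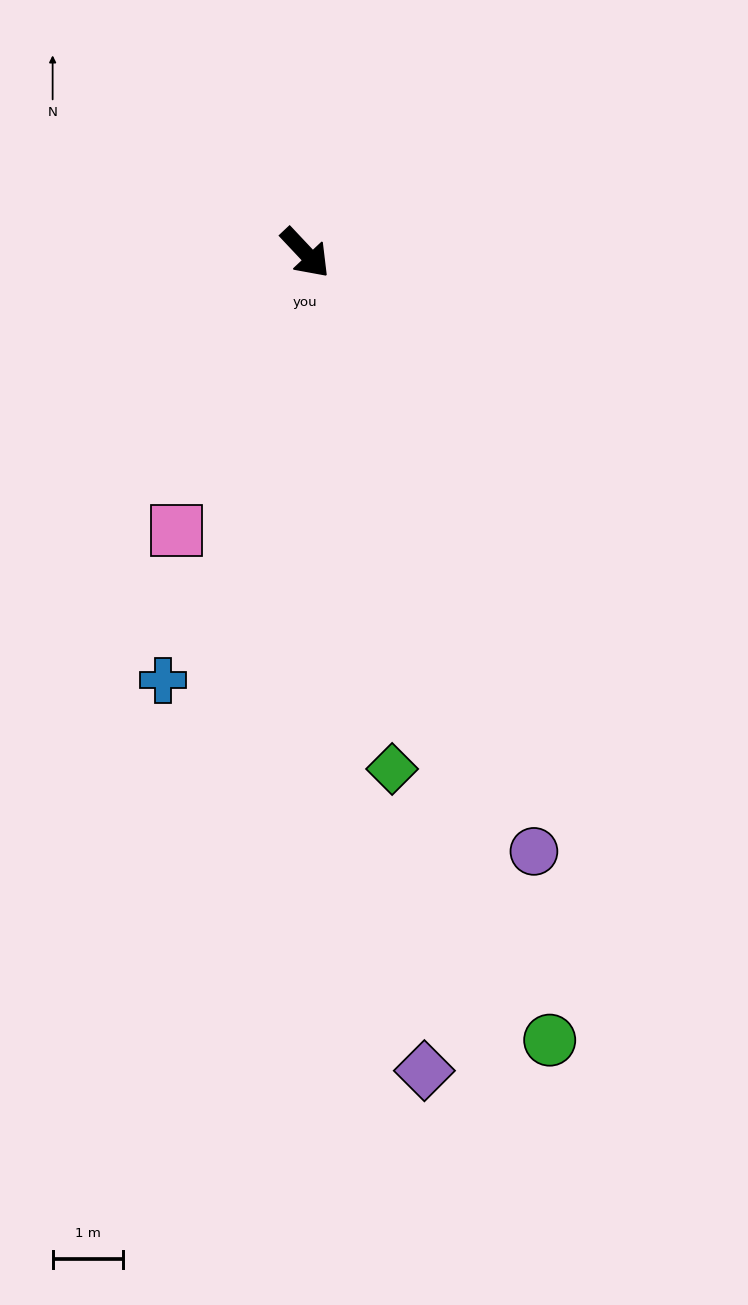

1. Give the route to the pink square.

turn right 68°, forward 4.4 m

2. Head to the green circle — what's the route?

turn right 26°, forward 11.8 m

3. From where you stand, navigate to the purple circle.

turn right 22°, forward 9.2 m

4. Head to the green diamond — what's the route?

turn right 34°, forward 7.5 m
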